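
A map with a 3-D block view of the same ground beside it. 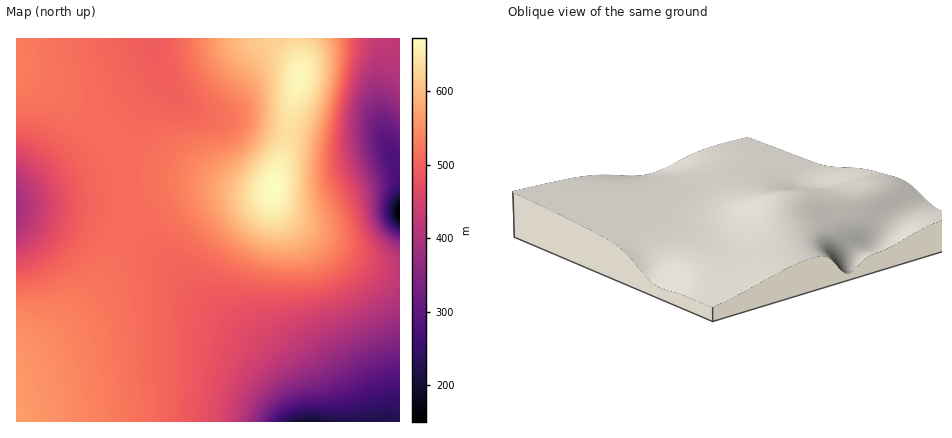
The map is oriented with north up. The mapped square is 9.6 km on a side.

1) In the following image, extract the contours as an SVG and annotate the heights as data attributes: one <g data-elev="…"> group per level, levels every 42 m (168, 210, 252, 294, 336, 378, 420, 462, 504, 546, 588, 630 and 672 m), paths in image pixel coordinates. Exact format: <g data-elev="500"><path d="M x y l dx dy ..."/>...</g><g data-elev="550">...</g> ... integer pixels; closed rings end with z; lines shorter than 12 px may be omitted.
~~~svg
<g data-elev="168"><path d="M400 219l-3-7 3-8"/></g><g data-elev="210"><path d="M294 422l14-4 21 4"/><path d="M400 225l-6-5-2-8 2-10 6-6"/></g><g data-elev="252"><path d="M280 422l8-8 12-4 46-1 38-10 16-2"/><path d="M400 230l-10-8-3-12 4-14 9-9"/></g><g data-elev="294"><path d="M270 422l9-12 13-7 46-9 40-18 22-6"/><path d="M400 234l-11-8-5-10-1-12 5-24-7-32 2-8 5-3 6 3 6 7"/></g><g data-elev="336"><path d="M261 422l9-16 14-10 42-16 44-23 30-11"/><path d="M400 239l-12-8-8-13-1-10 0-24-8-30-3-18 3-16 3-5 4-3 6 0 4 2 12 10"/></g><g data-elev="378"><path d="M251 422l4-12 6-8 17-16 34-19 42-26 46-20"/><path d="M400 246l-15-10-9-14-2-10-2-24-11-36-3-22 4-24 4-9 6-6 6-2 6 1 8 4 8 8"/></g><g data-elev="420"><path d="M238 422l4-16 8-14 10-12 14-14 40-30 68-36 10-8 8-8"/><path d="M400 261l-20-22-9-15-7-34-12-36-3-22 2-18 3-16 6-15 8-16 6-9 8-4 8-1 10 2"/><path d="M16 174l8 6 6 8 3 8 2 10-2 10-3 10-6 6-8 7"/></g><g data-elev="462"><path d="M216 422l5-24 9-26 13-24 12-16 9-8 11-6 49-15 22-9 18-12 10-14 1-8-1-8-10-26-9-30-11-28-3-18 2-38 15-56 2-18"/><path d="M16 152l16 8 13 12 8 16 3 18-2 18-9 16-13 12-16 7"/></g><g data-elev="504"><path d="M165 422l0-122 2-20 7-11 8-3 10 0 62 17 22 3 20 0 18-3 16-6 13-9 8-10 3-12-1-16-7-21-13-31-3-20 4-32 13-64 2-24"/><path d="M16 124l16 3 14 6 13 7 11 10 9 12 7 12 4 14 2 14-1 14-5 14-7 14-9 12-12 10-12 7-14 6-16 3"/><path d="M175 38l3 24 13 40-1 6-6 4-26-5-10-5-8-6-14-22-15-36"/></g><g data-elev="546"><path d="M74 422l-14-54-9-22-6-8-7-8-22-10"/><path d="M203 38l3 14 6 15 10 13 22 19 4 9 1 10-3 12-7 10-7 6-24 11-11 11-3 8-2 8 4 19 6 11 9 14 12 12 12 10 13 6 12 5 16 4 14 1 16-2 13-6 9-8 5-11 0-17-11-34-2-22 4-30 14-64 2-18-2-16"/></g><g data-elev="588"><path d="M229 38l2 10 4 8 19 17 5 7 4 14 1 18-2 16-5 14-25 30-6 10-3 10 1 12 8 16 14 15 16 9 20 3 12-1 8-4 7-6 3-8 1-10-4-31 1-21 4-30 12-39 4-23 1-20-4-16"/></g><g data-elev="630"><path d="M269 228l9 0 8-4 6-6 4-10 3-74 3-10 14-30 5-24-1-12-3-8-6-6-7-4-8 0-8 3-6 4-3 7-3 18 2 48-1 12-6 12-21 30-6 16 0 12 5 12 9 9z"/></g><g data-elev="672"><path d="M271 194l3-1 2-3 0-4-2-2-4 4z"/></g>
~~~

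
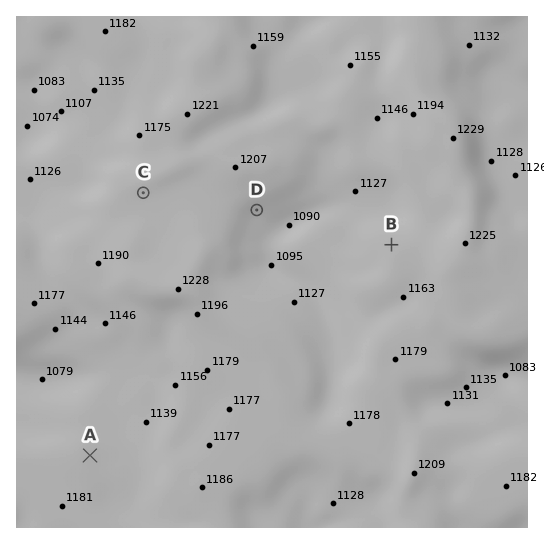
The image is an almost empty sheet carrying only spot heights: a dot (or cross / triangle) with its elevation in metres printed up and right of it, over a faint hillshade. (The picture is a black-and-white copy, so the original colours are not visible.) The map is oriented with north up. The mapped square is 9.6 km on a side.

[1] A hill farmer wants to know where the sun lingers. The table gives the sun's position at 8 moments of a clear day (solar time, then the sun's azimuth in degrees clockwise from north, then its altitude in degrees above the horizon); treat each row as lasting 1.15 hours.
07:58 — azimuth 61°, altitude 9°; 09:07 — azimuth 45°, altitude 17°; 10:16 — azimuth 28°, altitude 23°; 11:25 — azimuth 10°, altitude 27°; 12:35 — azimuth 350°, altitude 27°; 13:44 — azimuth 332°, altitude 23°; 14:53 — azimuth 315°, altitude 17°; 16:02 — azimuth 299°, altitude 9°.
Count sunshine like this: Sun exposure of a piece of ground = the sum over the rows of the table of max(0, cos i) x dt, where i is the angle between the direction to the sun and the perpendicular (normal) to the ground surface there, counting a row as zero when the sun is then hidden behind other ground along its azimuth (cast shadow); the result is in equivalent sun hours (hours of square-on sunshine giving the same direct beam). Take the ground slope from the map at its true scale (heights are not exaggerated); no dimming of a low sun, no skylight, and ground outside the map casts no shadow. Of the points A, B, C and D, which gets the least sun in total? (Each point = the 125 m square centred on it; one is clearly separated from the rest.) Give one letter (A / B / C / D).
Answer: D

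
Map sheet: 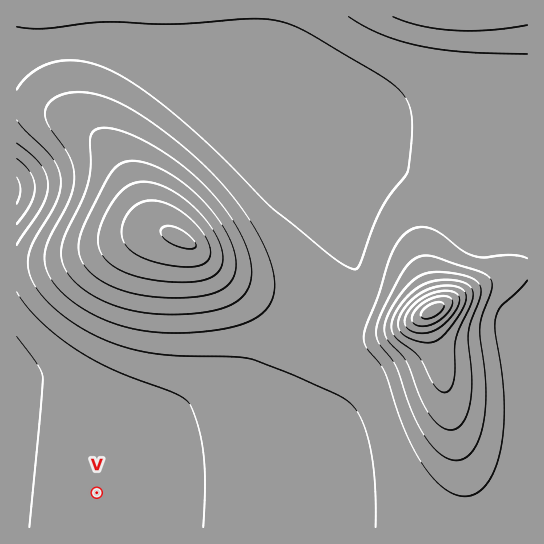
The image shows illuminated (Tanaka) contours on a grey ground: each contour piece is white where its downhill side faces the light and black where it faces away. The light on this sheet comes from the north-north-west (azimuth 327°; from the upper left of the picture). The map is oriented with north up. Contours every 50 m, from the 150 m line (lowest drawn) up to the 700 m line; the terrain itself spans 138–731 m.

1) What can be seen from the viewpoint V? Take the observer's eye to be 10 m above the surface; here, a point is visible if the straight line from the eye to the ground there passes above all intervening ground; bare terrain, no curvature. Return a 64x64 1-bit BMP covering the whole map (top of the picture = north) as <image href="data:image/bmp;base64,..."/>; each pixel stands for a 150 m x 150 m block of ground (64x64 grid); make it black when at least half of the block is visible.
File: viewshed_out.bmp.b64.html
<image width="64" height="64" href="data:image/bmp;base64,Qk0+AgAAAAAAAD4AAAAoAAAAQAAAAEAAAAABAAEAAAAAAAACAAATCwAAEwsAAAIAAAAAAAAA////AAAAAAD/////////AP////////8A/////////gD////////+AP////////4A/////////gD////////+AP////////4A/////////gD///////v+AP//////4/wA//////+D/AD//////wf8AP//////B/wA//////4H/AD//////gf8AP/////+B/gA//////4H+AD//////8/4AP////////gA////////+AD/////4//wAP/////A//AA/////4B/8AD/////AD/wAP////4AH/AA/////AAP8AD////4AA/wAP////AAB+AA////4AAHwAD////AAAPAAB///4AAA8AAB///gAABgAAA//8AAAGAAAAf/gAAAIAAAAHwAAAAAAAAAAAAAAAAAAAAAAAAAAAAAAAAAAAAAAAAAAAAAAAAAAAAAAAAAAAAAAAAAAAAAAAAAAAAAAAAAAAAAAAAAAAAAAAAAAAAAAAAAAAAAAAAAAAAAAAAAAAAAAAAAAAAAAAAAAAAAAAAAAAAAAAAAAAAAAAAAAAAAAAAAAAAAAAAAAAAAAAAAAAAAAAAAAAAAAAAAAAAAAAAAAAAAAAAAAAAAAAAAAAAAAAAAAAAAAAAAAAAAAAAAAAAAAAAAAAAAAAAAAAAAAAAAAAAAAAAAAAAAAAAAAAAAAAAAAAAAAAAAA=="/>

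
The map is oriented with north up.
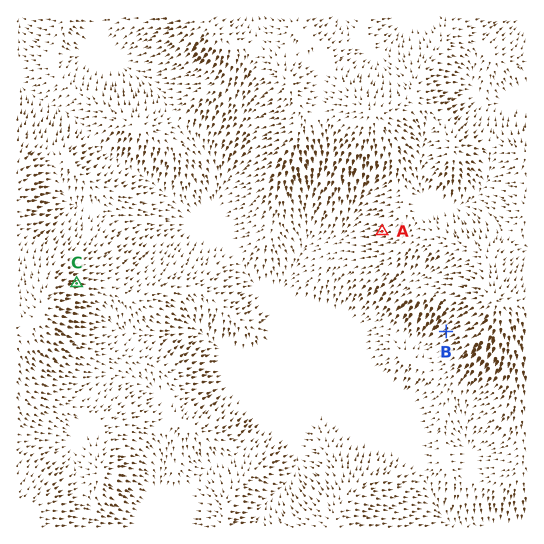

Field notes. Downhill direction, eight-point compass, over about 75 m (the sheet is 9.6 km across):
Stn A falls W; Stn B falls SW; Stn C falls E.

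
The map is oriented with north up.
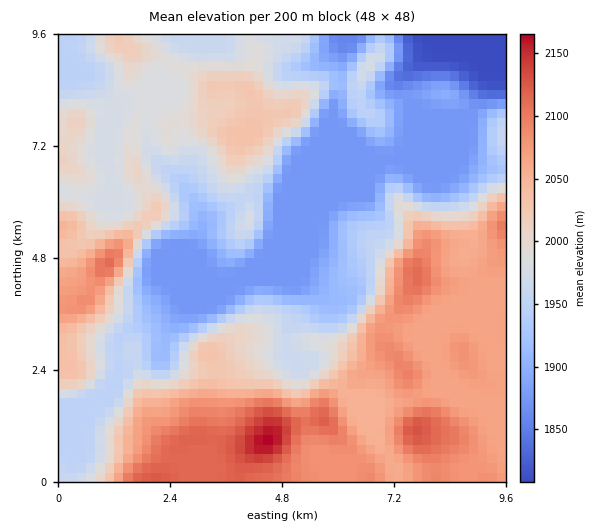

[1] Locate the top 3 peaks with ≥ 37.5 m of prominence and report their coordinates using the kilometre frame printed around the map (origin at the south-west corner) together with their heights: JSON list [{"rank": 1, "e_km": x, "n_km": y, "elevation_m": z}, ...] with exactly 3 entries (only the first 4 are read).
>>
[{"rank": 1, "e_km": 4.49, "n_km": 0.86, "elevation_m": 2167}, {"rank": 2, "e_km": 7.66, "n_km": 1.14, "elevation_m": 2132}, {"rank": 3, "e_km": 1.06, "n_km": 4.66, "elevation_m": 2114}]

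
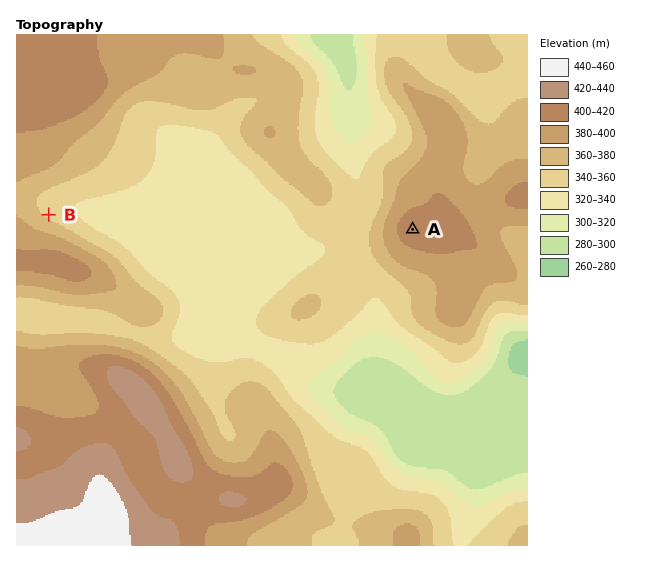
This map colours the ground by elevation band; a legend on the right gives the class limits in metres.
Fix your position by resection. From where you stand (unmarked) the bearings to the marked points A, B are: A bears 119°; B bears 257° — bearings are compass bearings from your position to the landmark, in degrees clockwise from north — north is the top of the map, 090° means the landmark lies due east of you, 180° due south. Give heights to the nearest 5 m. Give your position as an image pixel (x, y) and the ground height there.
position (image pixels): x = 287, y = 160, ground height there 370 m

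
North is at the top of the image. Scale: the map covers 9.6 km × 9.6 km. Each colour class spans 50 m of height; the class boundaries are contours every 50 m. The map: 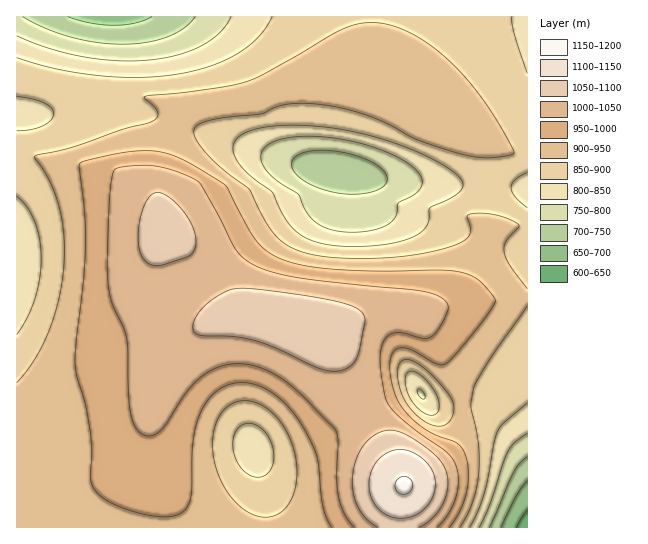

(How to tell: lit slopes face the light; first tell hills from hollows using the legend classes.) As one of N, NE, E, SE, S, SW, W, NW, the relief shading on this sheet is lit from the N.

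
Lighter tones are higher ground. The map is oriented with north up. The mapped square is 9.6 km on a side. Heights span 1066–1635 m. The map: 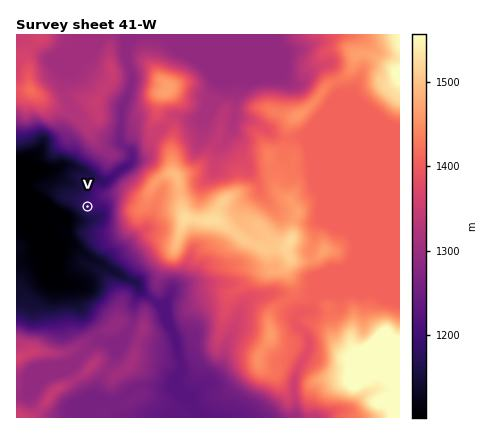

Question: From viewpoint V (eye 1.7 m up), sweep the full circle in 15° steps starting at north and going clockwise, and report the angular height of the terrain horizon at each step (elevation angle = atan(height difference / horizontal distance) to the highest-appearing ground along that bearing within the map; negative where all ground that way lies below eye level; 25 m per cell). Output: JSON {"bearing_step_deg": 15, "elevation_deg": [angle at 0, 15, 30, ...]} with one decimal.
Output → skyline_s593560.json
{"bearing_step_deg": 15, "elevation_deg": [4.2, 4.1, 4.4, 4.0, 6.7, 9.8, 11.6, 10.6, 7.6, 4.2, 1.6, 2.0, 1.9, 2.2, 1.1, -1.3, -1.9, -2.8, -3.6, -3.5, -2.9, 0.1, 3.7, 3.2]}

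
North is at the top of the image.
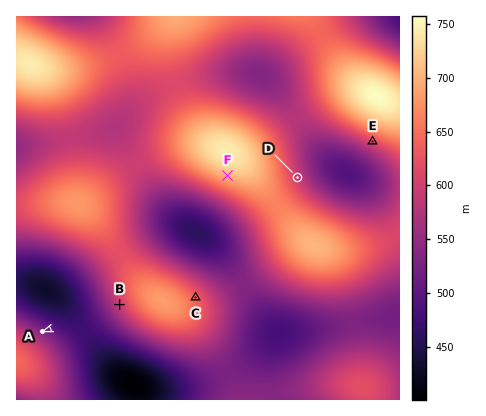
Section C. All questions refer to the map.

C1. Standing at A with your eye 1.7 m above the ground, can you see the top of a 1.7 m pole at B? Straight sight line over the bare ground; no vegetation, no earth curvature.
yes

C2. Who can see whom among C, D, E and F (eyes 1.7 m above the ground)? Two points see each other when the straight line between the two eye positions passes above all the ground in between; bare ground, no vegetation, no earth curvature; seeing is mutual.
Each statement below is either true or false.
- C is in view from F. true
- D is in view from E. true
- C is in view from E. false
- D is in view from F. false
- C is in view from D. false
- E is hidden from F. true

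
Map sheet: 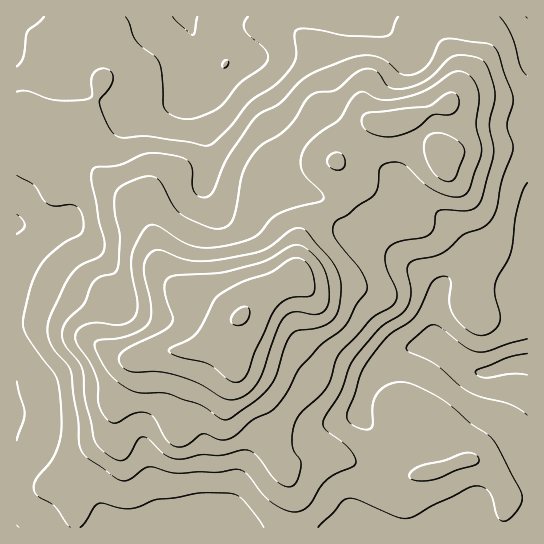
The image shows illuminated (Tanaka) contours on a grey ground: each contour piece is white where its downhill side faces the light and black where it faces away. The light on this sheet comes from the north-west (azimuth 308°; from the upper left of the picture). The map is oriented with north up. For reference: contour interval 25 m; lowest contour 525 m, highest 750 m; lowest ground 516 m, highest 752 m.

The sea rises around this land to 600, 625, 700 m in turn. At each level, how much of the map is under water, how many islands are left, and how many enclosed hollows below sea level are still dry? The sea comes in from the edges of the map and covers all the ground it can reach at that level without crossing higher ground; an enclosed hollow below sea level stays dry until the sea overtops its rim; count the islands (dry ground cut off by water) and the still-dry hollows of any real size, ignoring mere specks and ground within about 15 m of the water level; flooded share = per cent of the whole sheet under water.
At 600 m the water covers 51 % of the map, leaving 1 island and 0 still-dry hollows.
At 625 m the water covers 63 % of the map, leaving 1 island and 0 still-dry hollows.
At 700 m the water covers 94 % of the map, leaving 1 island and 0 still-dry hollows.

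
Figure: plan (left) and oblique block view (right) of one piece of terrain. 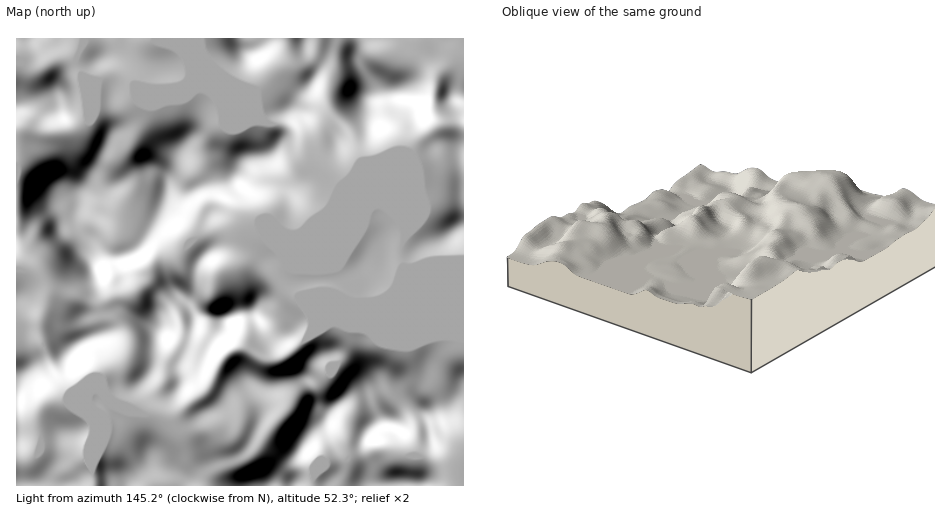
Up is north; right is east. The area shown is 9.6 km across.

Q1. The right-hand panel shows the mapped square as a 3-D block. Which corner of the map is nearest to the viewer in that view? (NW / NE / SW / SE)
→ NE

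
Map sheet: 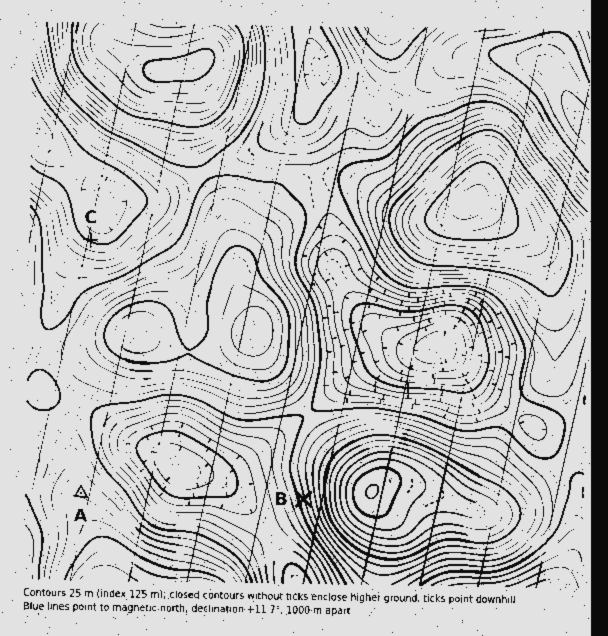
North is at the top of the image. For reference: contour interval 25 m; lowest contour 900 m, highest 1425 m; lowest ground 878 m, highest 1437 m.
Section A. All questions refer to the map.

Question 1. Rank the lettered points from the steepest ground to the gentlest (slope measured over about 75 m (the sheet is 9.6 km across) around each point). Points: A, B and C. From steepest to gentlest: B C A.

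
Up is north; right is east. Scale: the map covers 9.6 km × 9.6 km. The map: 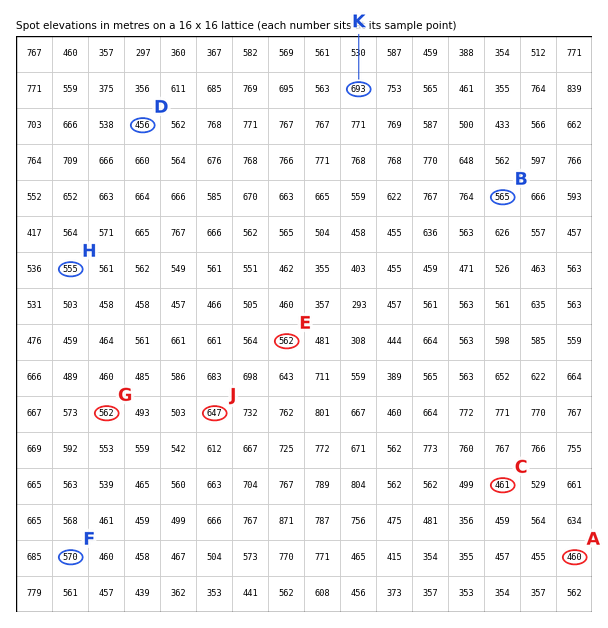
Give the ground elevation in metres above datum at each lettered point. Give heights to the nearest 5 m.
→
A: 460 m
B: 565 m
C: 460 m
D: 455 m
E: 560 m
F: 570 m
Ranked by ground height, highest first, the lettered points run K J G H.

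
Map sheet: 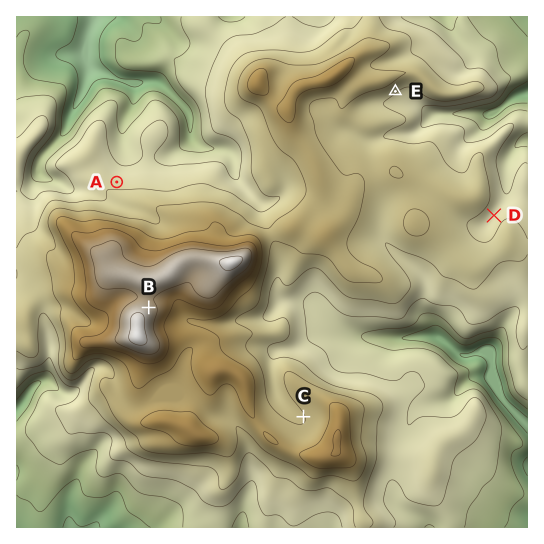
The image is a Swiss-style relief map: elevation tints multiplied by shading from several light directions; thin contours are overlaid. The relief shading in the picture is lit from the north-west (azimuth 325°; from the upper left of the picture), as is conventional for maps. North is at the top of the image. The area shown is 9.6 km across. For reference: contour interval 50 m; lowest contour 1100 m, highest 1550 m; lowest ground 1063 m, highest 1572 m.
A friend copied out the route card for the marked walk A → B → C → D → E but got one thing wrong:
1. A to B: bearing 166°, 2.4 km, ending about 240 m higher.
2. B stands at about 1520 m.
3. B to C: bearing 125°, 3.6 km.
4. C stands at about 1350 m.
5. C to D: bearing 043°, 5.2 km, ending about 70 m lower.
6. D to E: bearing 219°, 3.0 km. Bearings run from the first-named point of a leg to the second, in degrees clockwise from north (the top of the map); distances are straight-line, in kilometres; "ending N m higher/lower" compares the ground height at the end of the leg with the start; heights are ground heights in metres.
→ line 6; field bearing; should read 321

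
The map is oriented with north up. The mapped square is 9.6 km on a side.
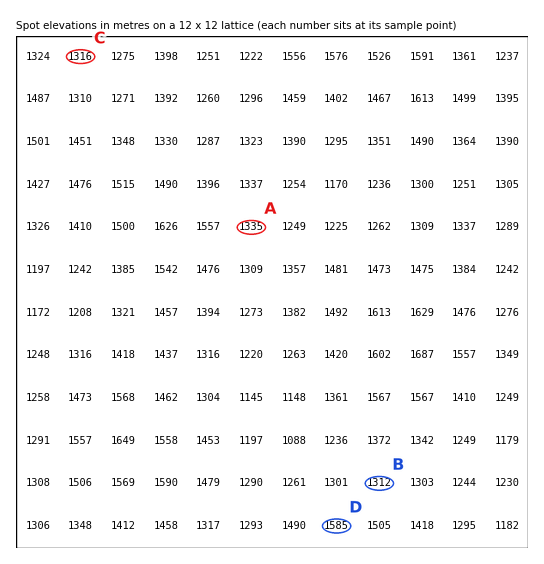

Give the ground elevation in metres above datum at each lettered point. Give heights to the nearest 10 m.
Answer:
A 1330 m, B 1310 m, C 1320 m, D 1590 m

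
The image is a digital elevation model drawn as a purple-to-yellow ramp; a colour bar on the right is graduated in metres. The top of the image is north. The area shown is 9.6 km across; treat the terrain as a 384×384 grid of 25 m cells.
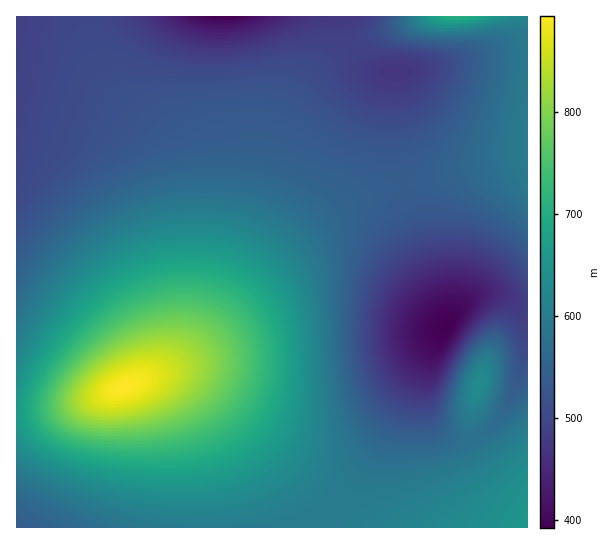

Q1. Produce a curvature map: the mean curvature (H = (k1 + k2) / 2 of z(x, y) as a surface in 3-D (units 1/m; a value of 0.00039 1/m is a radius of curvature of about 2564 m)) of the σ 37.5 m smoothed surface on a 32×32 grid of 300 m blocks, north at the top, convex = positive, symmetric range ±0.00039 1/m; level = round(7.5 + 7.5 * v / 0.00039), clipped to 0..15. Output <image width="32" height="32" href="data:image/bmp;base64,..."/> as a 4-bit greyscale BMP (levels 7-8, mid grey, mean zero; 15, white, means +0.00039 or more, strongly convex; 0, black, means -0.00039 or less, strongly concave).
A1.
<image width="32" height="32" href="data:image/bmp;base64,Qk12AgAAAAAAAHYAAAAoAAAAIAAAACAAAAABAAQAAAAAAAACAAATCwAAEwsAABAAAAAAAAAAAAAAABEREQAiIiIAMzMzAERERABVVVUAZmZmAHd3dwCIiIgAmZmZAKqqqgC7u7sAzMzMAN3d3QDu7u4A////AHd3d3d3d3d3d3d4iIiIiIh3d3d3d3d3d3d3d4iIiIiId3d3d3d3d3d3d3eIiIiIiHd3d3d3eIiIh3d3eIiIiIiHd3d3d3iIiIiHd3eId3iIiIiHd3eIiIiIiHd3h2dliJmqqYiIiIiIiIh3d3ZapEiavNy6mIiIiIiId3d1TOgXiKve3LmYiIiIiHd3ZCz9M3eJq8y6qZiIiIh3dmUK/3B3d4iaqqmZiIiId2ZlBv+Qd3d3iJmZmYiIiHdmZhK/snd3d3iIiZiIiIh3dmZAfKN3d3eIiIiIiIiId3ZmYiiEd3eIiIiIiIiIiHd3ZmY0VXd4iIiIiIiIiIiHd3dmZmZ3eIiIiIiIiIiIh3d3d3d3d3eIiIiIiIiIiIh4h3d3d3d3d4iIiIiIiIiIiIiId3d3d3d3d3d3d3d3eIiIiIiId3d3d3d3d3d3d3iIiIiIiHd3d3d3d3d3d3eIiIiIiIh3d3d3d3d3d3d4iIiIiIiId3d3d3d3d3d4iIiIiIiIiHd3d3d3d3d4iIiId3eIiIh3iIiIiIiIiIiIh3d3d4iIiIiIiIiIiIiIiHd3d3eIiIiIiIiIiIiIiId3ZmZ3eIiIiIiIiIiIiIiIdlVFZneIiIiIiIiIiIiIiIdlMjNWd4iIiIiIiIiIiIiImYYyE0aIiIiIiHd3iIiId4vv6mMj"/>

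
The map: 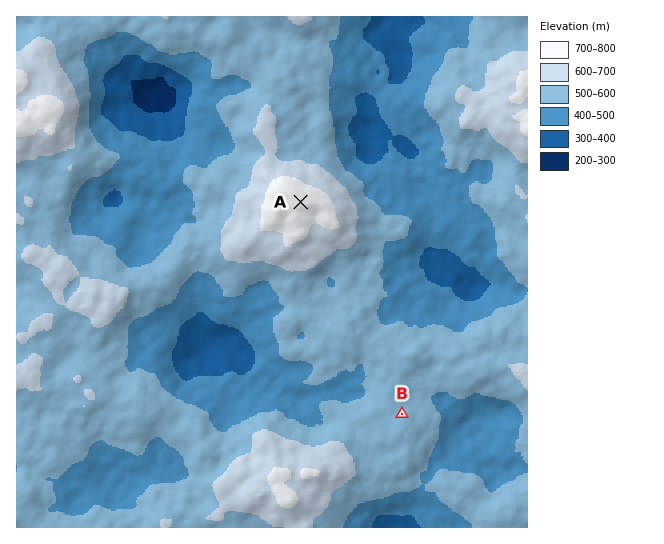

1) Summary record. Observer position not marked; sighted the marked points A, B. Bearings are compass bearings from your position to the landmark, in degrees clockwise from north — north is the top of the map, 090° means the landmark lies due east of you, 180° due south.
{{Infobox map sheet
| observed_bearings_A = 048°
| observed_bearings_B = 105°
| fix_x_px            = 142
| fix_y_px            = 344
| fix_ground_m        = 470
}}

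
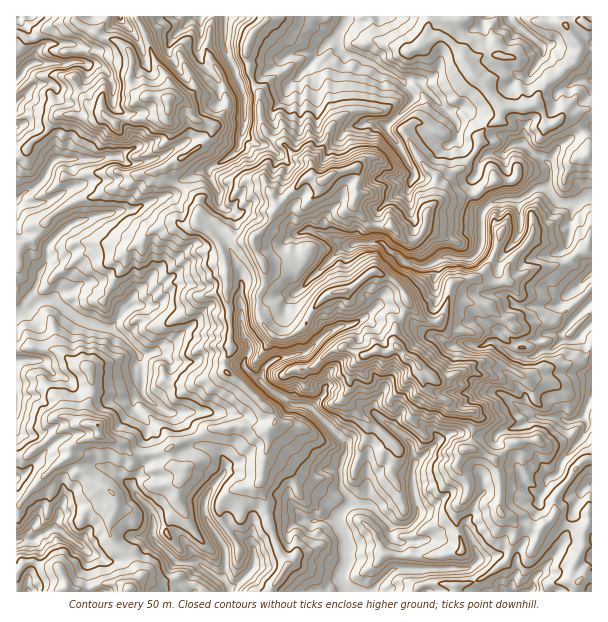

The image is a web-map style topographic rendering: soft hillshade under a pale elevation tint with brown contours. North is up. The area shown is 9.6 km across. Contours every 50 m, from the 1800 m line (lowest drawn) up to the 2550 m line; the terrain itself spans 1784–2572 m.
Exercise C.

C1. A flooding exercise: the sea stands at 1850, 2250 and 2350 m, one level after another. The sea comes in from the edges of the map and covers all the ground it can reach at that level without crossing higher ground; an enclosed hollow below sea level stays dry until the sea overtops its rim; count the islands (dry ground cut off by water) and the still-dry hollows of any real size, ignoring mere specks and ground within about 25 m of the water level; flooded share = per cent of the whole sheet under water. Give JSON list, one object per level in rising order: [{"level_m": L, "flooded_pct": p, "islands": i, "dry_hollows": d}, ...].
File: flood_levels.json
[{"level_m": 1850, "flooded_pct": 10, "islands": 0, "dry_hollows": 0}, {"level_m": 2250, "flooded_pct": 86, "islands": 2, "dry_hollows": 0}, {"level_m": 2350, "flooded_pct": 92, "islands": 2, "dry_hollows": 0}]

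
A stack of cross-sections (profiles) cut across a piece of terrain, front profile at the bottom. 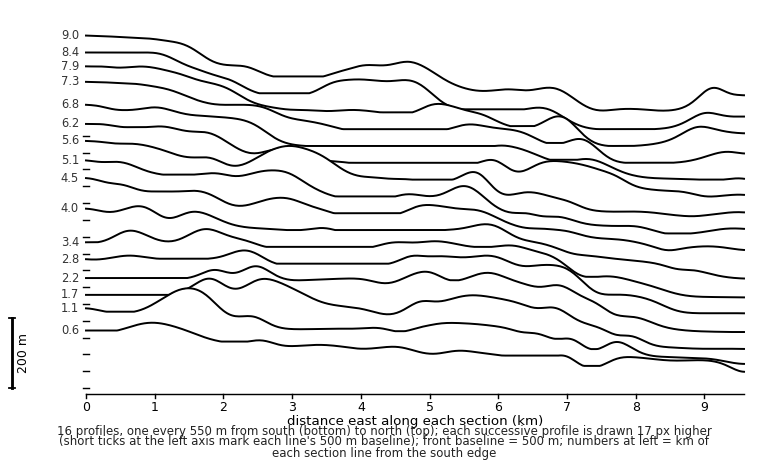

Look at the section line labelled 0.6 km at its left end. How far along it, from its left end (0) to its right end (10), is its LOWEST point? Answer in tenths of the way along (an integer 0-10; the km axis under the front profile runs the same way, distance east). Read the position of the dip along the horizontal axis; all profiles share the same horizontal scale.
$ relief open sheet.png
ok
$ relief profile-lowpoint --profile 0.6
10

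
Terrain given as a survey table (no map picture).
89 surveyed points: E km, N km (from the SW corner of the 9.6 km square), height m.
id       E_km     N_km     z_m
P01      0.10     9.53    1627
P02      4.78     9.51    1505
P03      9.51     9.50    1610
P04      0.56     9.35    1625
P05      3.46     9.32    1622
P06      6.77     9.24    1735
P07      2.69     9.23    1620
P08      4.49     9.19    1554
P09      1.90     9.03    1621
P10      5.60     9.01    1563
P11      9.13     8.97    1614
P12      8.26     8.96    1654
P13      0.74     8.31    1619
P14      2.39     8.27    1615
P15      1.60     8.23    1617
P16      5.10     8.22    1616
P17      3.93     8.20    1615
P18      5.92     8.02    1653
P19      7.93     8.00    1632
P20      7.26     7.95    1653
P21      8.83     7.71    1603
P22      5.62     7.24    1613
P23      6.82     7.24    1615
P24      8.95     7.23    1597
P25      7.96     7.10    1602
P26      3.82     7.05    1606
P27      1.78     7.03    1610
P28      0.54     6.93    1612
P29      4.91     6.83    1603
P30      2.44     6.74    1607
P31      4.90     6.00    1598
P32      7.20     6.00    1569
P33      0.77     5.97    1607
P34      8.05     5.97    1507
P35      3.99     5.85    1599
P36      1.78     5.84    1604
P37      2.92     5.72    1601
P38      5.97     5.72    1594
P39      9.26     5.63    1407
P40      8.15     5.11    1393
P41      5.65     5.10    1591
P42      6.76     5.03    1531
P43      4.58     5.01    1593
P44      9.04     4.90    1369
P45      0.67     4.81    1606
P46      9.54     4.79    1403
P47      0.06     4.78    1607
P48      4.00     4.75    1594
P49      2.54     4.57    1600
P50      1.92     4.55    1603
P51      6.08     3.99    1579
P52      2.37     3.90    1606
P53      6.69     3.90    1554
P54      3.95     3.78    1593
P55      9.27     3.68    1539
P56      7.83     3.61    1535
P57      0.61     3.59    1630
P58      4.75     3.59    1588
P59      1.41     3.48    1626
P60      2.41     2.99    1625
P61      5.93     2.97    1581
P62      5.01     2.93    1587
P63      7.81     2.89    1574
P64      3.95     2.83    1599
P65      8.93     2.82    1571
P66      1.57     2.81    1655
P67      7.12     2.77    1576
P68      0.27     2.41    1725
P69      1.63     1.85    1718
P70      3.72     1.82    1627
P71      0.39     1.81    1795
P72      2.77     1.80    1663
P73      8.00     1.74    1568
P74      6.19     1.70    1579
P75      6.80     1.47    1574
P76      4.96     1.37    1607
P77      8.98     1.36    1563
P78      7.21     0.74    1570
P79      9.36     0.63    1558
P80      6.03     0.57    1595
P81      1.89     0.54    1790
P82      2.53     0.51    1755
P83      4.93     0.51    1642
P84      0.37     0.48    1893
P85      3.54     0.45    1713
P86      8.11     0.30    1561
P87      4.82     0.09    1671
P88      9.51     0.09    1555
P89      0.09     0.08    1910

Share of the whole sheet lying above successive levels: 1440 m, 97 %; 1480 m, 95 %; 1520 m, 93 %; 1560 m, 89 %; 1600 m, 57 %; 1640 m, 17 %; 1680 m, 11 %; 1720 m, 7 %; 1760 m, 4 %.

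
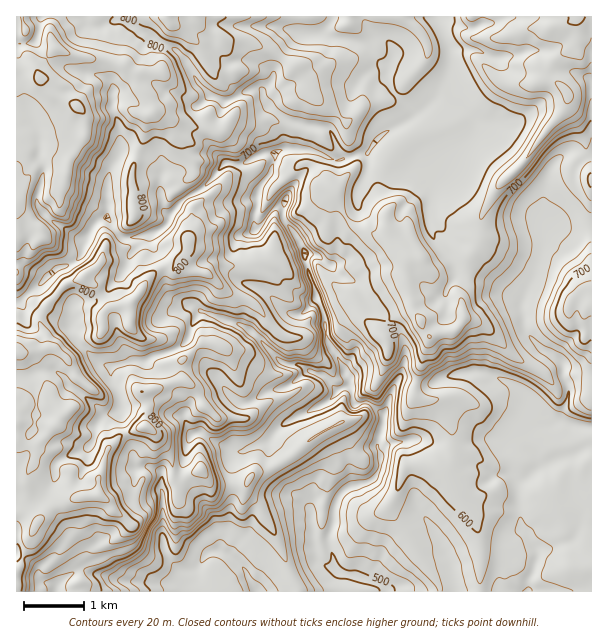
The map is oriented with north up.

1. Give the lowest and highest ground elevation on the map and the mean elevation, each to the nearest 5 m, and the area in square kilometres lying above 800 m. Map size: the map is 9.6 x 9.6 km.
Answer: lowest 495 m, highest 905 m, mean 700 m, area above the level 14.8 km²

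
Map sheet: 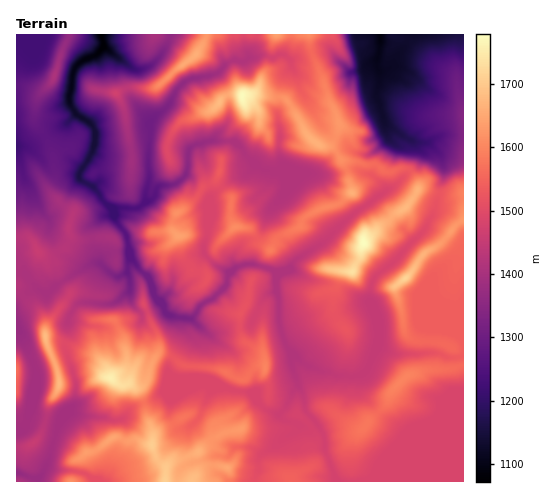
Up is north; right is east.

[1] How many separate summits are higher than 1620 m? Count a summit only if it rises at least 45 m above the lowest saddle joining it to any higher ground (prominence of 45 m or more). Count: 9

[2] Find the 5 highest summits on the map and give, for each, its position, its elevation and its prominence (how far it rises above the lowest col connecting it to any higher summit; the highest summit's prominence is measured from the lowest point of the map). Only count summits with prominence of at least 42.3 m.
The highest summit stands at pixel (363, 242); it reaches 1778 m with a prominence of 706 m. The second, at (242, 95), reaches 1775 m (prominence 244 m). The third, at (111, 379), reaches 1757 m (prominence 279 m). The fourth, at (405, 278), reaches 1718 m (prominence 194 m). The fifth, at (46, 337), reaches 1682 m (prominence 183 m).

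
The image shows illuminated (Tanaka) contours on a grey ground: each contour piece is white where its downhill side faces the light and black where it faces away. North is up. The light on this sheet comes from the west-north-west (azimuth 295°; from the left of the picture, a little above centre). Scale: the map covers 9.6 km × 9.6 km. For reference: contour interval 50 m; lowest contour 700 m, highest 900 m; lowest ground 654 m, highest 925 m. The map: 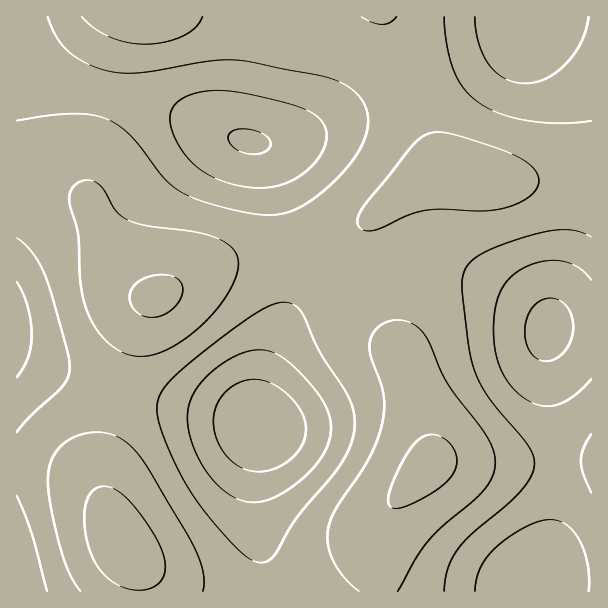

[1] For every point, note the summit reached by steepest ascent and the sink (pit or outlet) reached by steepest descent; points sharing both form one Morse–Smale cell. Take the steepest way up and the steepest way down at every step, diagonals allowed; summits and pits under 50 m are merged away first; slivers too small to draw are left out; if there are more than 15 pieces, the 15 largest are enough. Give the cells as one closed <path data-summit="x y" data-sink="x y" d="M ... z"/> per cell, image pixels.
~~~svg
<path data-summit="428 467" data-sink="549 329" d="M456 172l-18 2-28 13-32 24-8 10-3 9 3 27 14 51 10 31 18 39 14 44 6 31-2 11 7-2 120 0-1-28-9-62 0-36 2-8 43-1 0-142-35-4-65-1z"/><path data-summit="428 467" data-sink="260 426" d="M372 217l-12 9-18 9-24 7-29 6 3 16 0 32-24 64-10 51 2 20-4 30-2 45 5 36 6 22 2 28 111 0-2-52 3-15 12-19 39-42 0-23-10-40-14-38-12-24-24-82-3-27z"/><path data-summit="156 297" data-sink="249 141" d="M17 60l-1 125 52 8 19 7 25 54 21 28 13 12 12 2 31-19 42-18 58-11-15-74-4-15-10-14-23-6-46-21-44-15-94-24-26-12z"/><path data-summit="428 467" data-sink="249 141" d="M384 16l-117 0-2 4-3 28-15 66-1 24 3 4 11 3 10 14 13 56 5 30 2 2 28-5 32-10 67-50 21-8 14-3-12-9-7-15-21-64z"/><path data-summit="428 467" data-sink="528 17" d="M591 16l-206 1 27 66 21 64 7 15 7 7 12 5 33 6 100 3z"/><path data-summit="125 549" data-sink="260 426" d="M122 392l-3 0-3 4-8 36-6 35 0 18 4 22 8 21 22 39 3 24 127 1 0-17-7-33-5-36 2-45 4-30-1-5-10-5-22-6-66-12z"/><path data-summit="428 467" data-sink="530 587" d="M557 462l-120 0-8 2-38 42-12 19-3 15 3 51 149 1 18-34 7-27 5-34z"/><path data-summit="140 17" data-sink="249 141" d="M266 16l-249 0-1 43 11 8 26 12 94 24 36 12 54 24 9 1 1-26 15-66z"/><path data-summit="156 297" data-sink="260 426" d="M288 248l-39 6-31 10-29 13-36 21-14 23-21 71 43 11 66 12 31 11 1-28 6-27 27-75 0-32z"/><path data-summit="156 297" data-sink="17 329" d="M26 186l-10 0 0 170 44 18 57 18 22-71 11-19 6-5-10-3-8-6-17-21-9-13-25-54-19-7z"/><path data-summit="125 549" data-sink="17 585" d="M30 463l-14 1 0 127 122 1 1-13-3-12-14-21-24-49-15-16-20-11z"/><path data-summit="125 549" data-sink="17 329" d="M18 356l-2 1 0 105 38 6 24 10 20 19 9 15-5-27 0-18 6-35 10-39-58-19z"/><path data-summit="125 549" data-sink="530 587" d="M591 462l-33 0 0 35-5 34-7 27-17 30 1 4 62-1z"/><path data-summit="125 549" data-sink="549 329" d="M591 328l-43 1-1 43 11 90 34-1z"/>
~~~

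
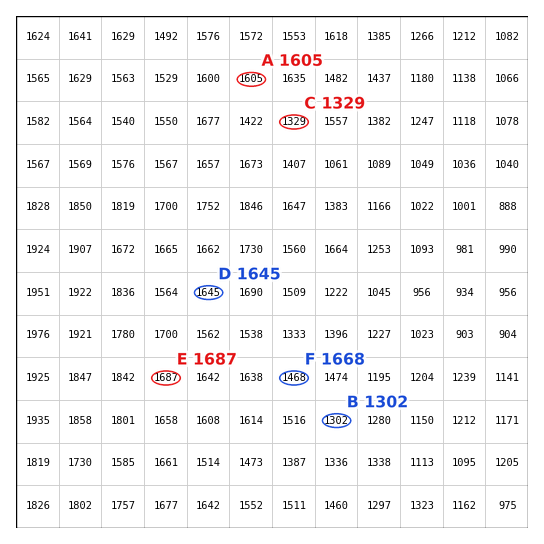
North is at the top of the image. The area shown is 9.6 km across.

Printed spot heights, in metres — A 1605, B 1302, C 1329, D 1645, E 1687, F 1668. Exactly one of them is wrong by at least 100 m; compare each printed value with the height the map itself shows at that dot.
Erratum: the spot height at F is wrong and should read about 1468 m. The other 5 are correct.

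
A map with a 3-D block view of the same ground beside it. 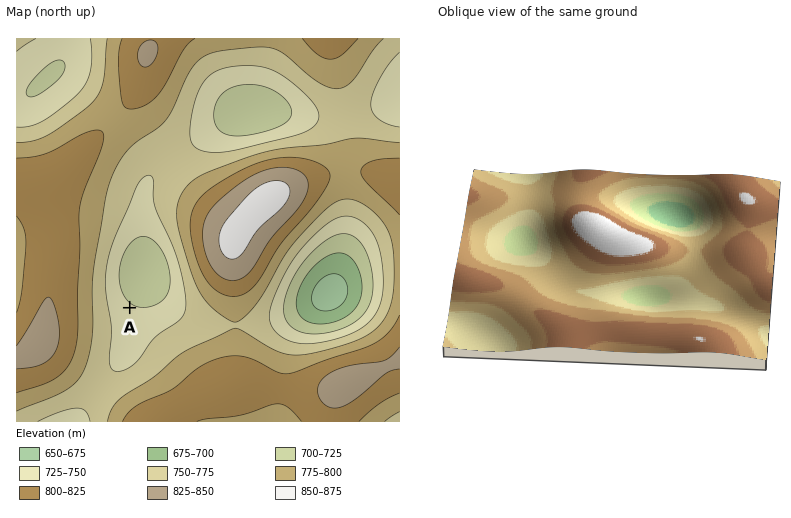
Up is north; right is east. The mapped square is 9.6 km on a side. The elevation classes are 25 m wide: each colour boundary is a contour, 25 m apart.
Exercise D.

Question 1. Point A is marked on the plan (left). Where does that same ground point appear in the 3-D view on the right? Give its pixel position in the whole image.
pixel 675 304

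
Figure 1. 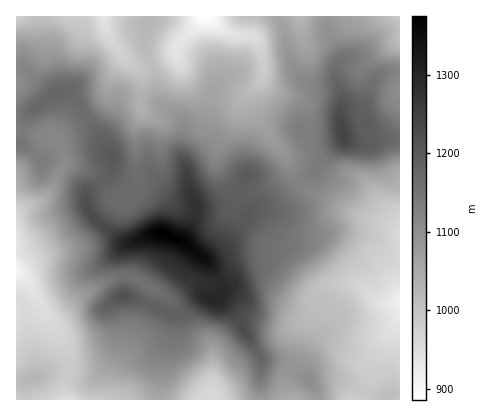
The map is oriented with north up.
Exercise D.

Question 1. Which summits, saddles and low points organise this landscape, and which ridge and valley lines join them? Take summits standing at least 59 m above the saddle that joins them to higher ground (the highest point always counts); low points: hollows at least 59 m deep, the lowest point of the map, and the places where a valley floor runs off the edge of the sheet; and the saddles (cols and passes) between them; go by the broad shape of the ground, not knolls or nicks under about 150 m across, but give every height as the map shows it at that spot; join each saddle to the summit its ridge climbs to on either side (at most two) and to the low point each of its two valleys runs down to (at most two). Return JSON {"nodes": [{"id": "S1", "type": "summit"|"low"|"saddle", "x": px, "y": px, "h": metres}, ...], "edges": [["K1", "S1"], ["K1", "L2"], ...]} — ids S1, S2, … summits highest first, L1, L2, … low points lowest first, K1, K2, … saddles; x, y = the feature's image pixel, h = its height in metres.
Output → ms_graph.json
{"nodes": [
{"id": "S1", "type": "summit", "x": 164, "y": 234, "h": 1374},
{"id": "S2", "type": "summit", "x": 342, "y": 136, "h": 1243},
{"id": "L1", "type": "low", "x": 204, "y": 16, "h": 886},
{"id": "L2", "type": "low", "x": 16, "y": 270, "h": 906},
{"id": "L3", "type": "low", "x": 400, "y": 302, "h": 919},
{"id": "L4", "type": "low", "x": 104, "y": 16, "h": 940},
{"id": "L5", "type": "low", "x": 210, "y": 398, "h": 962},
{"id": "L6", "type": "low", "x": 400, "y": 16, "h": 987},
{"id": "K1", "type": "saddle", "x": 182, "y": 314, "h": 1187},
{"id": "K2", "type": "saddle", "x": 138, "y": 280, "h": 1158},
{"id": "K3", "type": "saddle", "x": 298, "y": 182, "h": 1125},
{"id": "K4", "type": "saddle", "x": 328, "y": 16, "h": 1081},
{"id": "K5", "type": "saddle", "x": 150, "y": 64, "h": 1012}],
"edges": [["K1", "S1"], ["K1", "L1"], ["K1", "L5"], ["K2", "S1"], ["K2", "L1"], ["K2", "L2"], ["K3", "S1"], ["K3", "S2"], ["K3", "L1"], ["K3", "L3"], ["K4", "S2"], ["K4", "L1"], ["K4", "L6"], ["K5", "S1"], ["K5", "L1"], ["K5", "L4"]]}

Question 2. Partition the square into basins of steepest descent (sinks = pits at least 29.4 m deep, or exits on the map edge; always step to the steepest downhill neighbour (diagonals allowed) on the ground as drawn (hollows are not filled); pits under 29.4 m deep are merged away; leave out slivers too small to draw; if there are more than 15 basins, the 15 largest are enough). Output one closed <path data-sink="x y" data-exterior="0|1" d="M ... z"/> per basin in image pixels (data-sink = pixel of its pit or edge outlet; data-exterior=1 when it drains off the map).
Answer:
<path data-sink="206 16" data-exterior="1" d="M280 16l-131 0-4 16 0 16 11 28 4 28 16 10 7 10-2 28 15 60-8 20-6 8-20-7-4 3-6 22-18 30-8 8 2 1 48 18 8-4 16-14 18 2 5-7 0-4-8-16-12-14 5-1 12-8 34-41 16-7 18-14 24-13 11-16 21-19 8 4 14 2 10-6 24-1 0-66-8-1-12 4-6 5-12 26-4 3-14 2-2 3 1-14-7-15-26-1-15-14-7-16-3-20z"/><path data-sink="400 300" data-exterior="1" d="M386 138l-10 1-10 6-14-2-8-4-21 19-11 16-24 13-18 14-16 7-26 34-12 10-12 6 11 14 8 16-2 8-5 4 4 1 16 15 24 42 4 3 22 3 22 14 6 8 4 14 82 0 0-260z"/><path data-sink="16 270" data-exterior="1" d="M68 92l-12 0-22 16-10 14-3 22-5 0 0 256 10 0 2-20 18-8 12-2 36 4 10-8 12-18 6-16 0-8-5-16 1-8 12-7 4-5 20-34 3-14 4-6-9 0-26 9-12-7-24-24-4-16 4-6 12-8 9-10 2-18-40-58z"/><path data-sink="104 16" data-exterior="1" d="M148 16l-108 0 2 30-4 8-11 12-1 4 28 24 2-2 12 0 5 4 39 56 1 24 34 54 3 3 16 1 16 6 11-18 3-16-6-14-9-40 2-28-7-10-16-10-4-28-11-28 0-16 4-10z"/><path data-sink="210 400" data-exterior="1" d="M208 297l-8 0-18 16-10 1 2 2-2 16-11 24-2 44 103 0-1-40-5-10-20-34-16-15z"/><path data-sink="66 400" data-exterior="1" d="M126 296l-4 0-5 6 5 22-2 16-16 26-10 8-38-4-26 9-4 3 0 18 133 0 2-44 11-24 2-16-6-4z"/><path data-sink="400 16" data-exterior="1" d="M400 16l-73 0 0 18 12 22-3 24 7 20-1 14 2-3 14-2 4-3 12-26 6-5 20-5z"/><path data-sink="300 16" data-exterior="1" d="M326 16l-46 2 5 16 3 20 9 20 13 10 24 0 4 2-2-18 3-12-12-22z"/><path data-sink="290 400" data-exterior="1" d="M262 360l0 40 55 0-3-14-6-8-22-14z"/><path data-sink="16 16" data-exterior="1" d="M38 16l-22 0 0 52 10 2 15-22 1-12z"/>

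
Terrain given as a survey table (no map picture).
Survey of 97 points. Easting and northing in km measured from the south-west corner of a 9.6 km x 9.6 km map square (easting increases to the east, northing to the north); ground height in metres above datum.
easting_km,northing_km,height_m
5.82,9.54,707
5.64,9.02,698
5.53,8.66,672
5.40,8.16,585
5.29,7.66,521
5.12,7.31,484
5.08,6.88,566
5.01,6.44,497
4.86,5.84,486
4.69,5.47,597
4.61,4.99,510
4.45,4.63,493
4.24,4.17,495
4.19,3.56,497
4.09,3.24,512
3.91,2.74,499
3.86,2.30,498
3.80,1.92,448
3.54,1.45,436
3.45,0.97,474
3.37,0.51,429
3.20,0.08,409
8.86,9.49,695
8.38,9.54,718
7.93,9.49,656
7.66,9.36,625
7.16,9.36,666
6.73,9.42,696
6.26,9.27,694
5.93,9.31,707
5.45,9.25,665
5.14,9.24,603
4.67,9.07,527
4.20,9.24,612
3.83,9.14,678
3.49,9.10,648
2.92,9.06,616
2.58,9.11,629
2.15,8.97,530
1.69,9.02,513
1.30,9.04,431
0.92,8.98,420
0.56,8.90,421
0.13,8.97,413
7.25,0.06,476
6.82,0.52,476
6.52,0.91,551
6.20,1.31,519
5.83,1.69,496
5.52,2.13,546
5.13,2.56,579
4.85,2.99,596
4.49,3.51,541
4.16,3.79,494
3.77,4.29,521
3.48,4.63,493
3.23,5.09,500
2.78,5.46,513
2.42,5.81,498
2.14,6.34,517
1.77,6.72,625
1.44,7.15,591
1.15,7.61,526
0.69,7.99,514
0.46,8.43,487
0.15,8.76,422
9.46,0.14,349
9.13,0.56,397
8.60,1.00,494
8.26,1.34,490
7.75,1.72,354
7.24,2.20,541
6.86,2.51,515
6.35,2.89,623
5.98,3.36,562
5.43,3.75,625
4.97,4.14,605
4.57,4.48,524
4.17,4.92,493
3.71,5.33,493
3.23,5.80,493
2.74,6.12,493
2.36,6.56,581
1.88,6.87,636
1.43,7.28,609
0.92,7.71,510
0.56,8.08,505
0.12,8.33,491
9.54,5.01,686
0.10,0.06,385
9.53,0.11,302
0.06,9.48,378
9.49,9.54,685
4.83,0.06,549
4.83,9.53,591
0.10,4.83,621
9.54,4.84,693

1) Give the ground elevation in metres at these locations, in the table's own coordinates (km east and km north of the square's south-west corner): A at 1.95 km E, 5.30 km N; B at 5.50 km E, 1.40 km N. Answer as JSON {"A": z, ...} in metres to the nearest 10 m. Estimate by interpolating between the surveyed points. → {"A": 590, "B": 540}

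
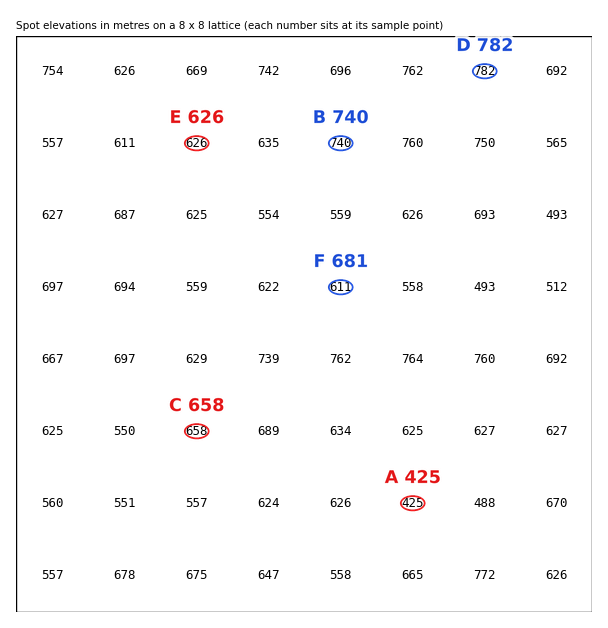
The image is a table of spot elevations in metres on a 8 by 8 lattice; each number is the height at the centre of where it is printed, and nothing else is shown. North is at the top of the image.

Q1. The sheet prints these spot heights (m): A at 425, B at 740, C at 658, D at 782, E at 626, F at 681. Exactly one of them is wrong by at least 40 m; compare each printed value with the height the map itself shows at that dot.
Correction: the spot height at F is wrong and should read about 611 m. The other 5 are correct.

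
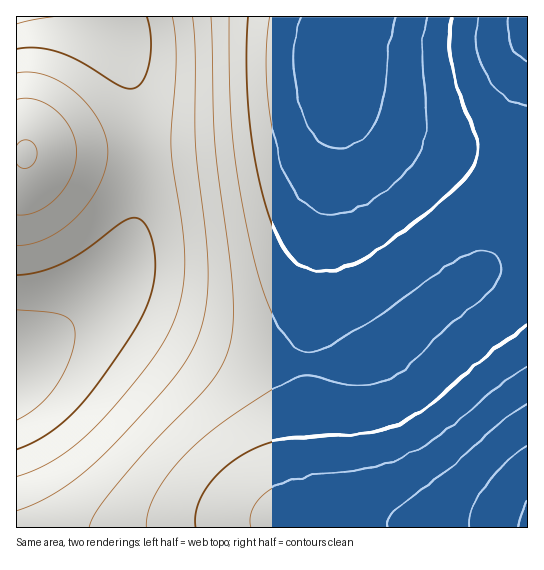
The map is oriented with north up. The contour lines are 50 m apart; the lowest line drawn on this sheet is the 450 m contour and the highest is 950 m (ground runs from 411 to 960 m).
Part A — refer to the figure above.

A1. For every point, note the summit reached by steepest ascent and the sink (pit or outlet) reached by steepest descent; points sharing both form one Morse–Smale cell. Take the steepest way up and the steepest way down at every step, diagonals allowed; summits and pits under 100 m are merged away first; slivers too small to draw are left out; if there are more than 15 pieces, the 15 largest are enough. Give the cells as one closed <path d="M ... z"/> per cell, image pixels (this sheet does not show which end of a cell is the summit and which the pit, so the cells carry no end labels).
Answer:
<path d="M527 261l-24 2-26 10-39 30-53 46-24 11-22 4-41 0-49-8-56-19-75-34-16-2-12 6-41 32-33 20 0 168 511 1z"/><path d="M346 16l-253 1 18 16 17 34 11 48 2 59-5 48-9 33-16 28-26 28 17-10 11 0 16 6 64 30 50 18 55 9 41 0 22-4 24-11 53-46 39-30 26-10 25-2 0-94-106-24-33-12-28-16-16-17-6-19 0-26 8-32z"/><path d="M93 16l-77 1 1 342 48-32 38-34 20-28 12-36 6-55-1-47-4-28-8-32-12-26-5-8z"/><path d="M527 16l-180 0-8 37 0 26 2 11 7 12 13 13 28 16 52 17 86 19z"/>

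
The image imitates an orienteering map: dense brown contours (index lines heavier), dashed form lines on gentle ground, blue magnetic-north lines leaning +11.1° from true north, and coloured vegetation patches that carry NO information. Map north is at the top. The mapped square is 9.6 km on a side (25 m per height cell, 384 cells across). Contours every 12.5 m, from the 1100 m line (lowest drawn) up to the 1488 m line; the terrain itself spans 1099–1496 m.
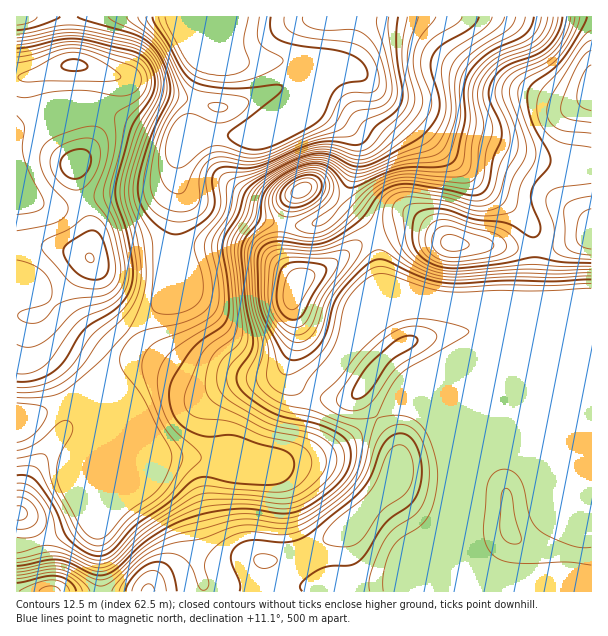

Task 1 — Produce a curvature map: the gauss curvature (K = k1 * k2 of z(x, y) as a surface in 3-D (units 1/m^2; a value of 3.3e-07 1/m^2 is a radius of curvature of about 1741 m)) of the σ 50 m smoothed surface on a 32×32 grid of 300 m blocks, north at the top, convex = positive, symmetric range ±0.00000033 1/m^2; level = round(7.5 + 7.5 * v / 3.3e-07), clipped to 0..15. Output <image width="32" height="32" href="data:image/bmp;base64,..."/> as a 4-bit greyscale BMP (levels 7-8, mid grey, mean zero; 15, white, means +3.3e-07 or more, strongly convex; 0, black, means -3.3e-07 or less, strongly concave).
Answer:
<image width="32" height="32" href="data:image/bmp;base64,Qk12AgAAAAAAAHYAAAAoAAAAIAAAACAAAAABAAQAAAAAAAACAAATCwAAEwsAABAAAAAAAAAAAAAAABEREQAiIiIAMzMzAERERABVVVUAZmZmAHd3dwCIiIgAmZmZAKqqqgC7u7sAzMzMAN3d3QDu7u4A////AFrHFJl3iHd4iHeIiIiId4eHeIeJd3eIh3h3iIiHd3d3hVipd3d3iHd3h4iHh3h3d4d4mHeId4h3eIiId4eIeIi4h4d4d3eIiHiHeHd4d4iIh4iHiId3d4iId3iHd4h4iHeIiIiHeIiIiIeIh3d3d4h3eIiIh3iIiIiHiId3d3iIh3d4d3d4h3iIdoh3eIiIiIeHeIeIh4d4eHZ3d4iIiIiHd4iHiHd4iHeYd3iIiIiIiHeId4d3eId3iIiIiIiIiIiHd3d3d3d3d3h4h4iIiIh3d4d4d3eHZ3d3eId4iIiIiHd3d3d3d3iHd3iHd3eIiIh3d3eIiHipeIh3d3h3d3iHd4h3iIh4mHiYh3d3iHd4iHiZd4iIh4mXiId3d4h3eHd4iHeHd3mYdnZnipiHZ3h3eIh3d2Z4d5d2Z4qXl3d5iIeId3d4dSSpdnd4h3d4eIh2Z4iImHaKhXeJeIh3eHh3d3eIh3dDv/UWmod4eIh3d4mHh3d4Vnv4WHd3eHh3eHeIiHeYZouWVIp2d3h4d3h3d3d3mHaIh2V4d3h3eHh4d4d2Z4iIh4iIh3d4h3iIiHiIh4lTeHd3h3iXeHiIiHiHeHesZoiHd3d4iId3iId4d5qHq3mIh3d4iHiHd3h3eHeJh3Zoh3d3eHd3h3d3iHiXVndWh4d3iIh3d3eIiImF"/>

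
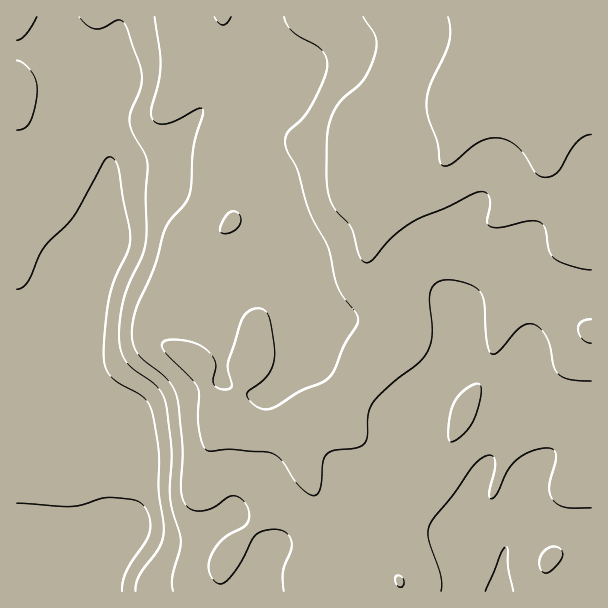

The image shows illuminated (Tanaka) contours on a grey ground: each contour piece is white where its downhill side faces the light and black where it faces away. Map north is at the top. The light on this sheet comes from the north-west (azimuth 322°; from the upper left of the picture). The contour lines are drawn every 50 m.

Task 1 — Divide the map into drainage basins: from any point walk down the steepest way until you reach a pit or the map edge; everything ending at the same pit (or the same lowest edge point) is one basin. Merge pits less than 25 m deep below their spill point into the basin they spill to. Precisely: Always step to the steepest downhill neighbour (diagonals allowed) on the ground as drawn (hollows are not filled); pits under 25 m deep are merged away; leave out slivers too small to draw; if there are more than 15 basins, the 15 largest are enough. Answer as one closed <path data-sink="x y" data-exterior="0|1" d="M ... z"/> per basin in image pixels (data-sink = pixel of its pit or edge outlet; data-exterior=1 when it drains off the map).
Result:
<path data-sink="17 591" data-exterior="1" d="M591 16l-575 1 1 575 383-1 0-10-21-26-7-15-6-21 1-13 11-26 0-13-8-15-26-27-2-6 0-8 19-33 9-12 22-16 12-15 0-20-7-19-24-24-5-8-1-13 3-15 3-9 5-7 27-20 36-34-5 11 0 11 16 40 6 6 9 0 24-11 9-7-7 11 1 12 6 10 15 15 6 2 4 2 15-4 47-32 5-5z"/><path data-sink="501 591" data-exterior="1" d="M438 169l-33 31-29 22-8 20 0 22 5 8 24 24 7 19 0 20-2 6-32 25-18 26-10 19 0 8 2 6 26 27 8 15 0 13-12 32 1 15 5 13 13 24 15 17 1 11 190 0 1-364-52 36-15 4-4-2-6-2-17-19-5-11 2-14-28 14-9 0-6-6-16-40z"/>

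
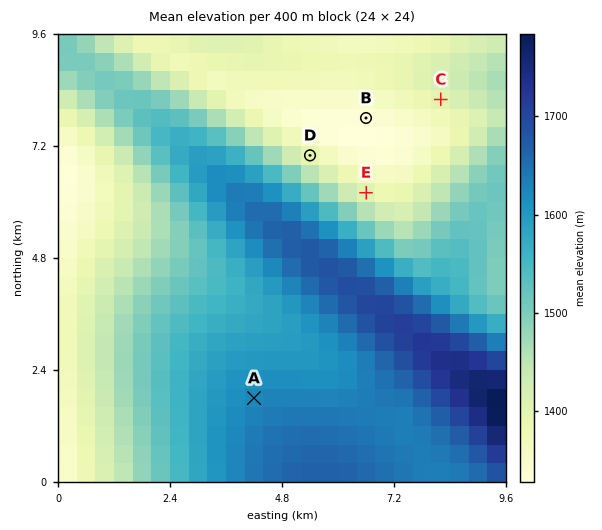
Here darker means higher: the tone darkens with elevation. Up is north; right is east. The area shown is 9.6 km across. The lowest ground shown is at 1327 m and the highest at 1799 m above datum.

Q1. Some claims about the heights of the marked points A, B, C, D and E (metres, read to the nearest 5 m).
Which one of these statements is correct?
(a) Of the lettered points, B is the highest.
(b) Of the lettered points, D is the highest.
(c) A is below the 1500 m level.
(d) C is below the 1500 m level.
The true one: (d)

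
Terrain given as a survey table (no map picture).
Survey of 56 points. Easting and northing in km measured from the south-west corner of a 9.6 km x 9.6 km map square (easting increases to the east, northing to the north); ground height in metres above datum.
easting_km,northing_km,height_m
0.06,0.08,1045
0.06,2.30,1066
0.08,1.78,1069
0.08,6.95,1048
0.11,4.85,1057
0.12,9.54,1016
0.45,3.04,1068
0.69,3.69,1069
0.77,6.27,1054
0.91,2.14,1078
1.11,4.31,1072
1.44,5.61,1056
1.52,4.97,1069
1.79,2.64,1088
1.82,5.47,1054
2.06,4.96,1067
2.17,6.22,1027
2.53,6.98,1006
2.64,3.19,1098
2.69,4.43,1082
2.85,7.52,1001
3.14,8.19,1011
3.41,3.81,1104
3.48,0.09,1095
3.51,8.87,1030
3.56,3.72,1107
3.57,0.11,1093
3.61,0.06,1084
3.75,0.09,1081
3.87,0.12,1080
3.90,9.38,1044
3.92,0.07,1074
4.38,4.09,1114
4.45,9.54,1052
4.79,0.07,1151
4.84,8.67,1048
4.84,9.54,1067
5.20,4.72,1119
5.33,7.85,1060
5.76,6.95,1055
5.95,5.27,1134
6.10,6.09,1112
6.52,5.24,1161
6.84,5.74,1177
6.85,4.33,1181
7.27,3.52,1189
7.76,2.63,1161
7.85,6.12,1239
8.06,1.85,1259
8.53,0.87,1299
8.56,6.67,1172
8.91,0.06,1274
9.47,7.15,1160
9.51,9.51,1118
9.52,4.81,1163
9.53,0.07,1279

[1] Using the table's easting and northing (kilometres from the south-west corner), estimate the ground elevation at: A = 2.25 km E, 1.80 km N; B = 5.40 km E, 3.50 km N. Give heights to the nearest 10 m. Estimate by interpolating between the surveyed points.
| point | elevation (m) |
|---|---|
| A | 1060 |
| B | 1140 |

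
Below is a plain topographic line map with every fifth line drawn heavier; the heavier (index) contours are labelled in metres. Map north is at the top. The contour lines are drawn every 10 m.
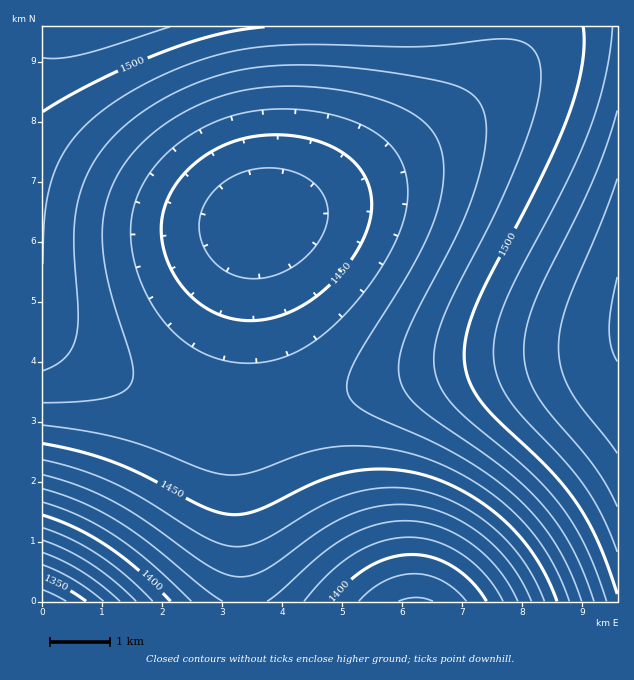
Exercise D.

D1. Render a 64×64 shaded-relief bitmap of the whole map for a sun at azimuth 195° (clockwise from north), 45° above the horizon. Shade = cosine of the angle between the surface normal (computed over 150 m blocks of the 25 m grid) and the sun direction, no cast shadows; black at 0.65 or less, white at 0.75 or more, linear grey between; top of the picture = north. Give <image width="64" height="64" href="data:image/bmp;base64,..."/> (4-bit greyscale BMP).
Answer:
<image width="64" height="64" href="data:image/bmp;base64,Qk12CAAAAAAAAHYAAAAoAAAAQAAAAEAAAAABAAQAAAAAAAAIAAATCwAAEwsAABAAAAAAAAAAAAAAABEREQAiIiIAMzMzAERERABVVVUAZmZmAHd3dwCIiIgAmZmZAKqqqgC7u7sAzMzMAN3d3QDu7u4A////AO7u7u7d3d3MzLu7qqqqqqqqqqqru7u7zMzMzMzMzLu77u7u7t3d3MzMu7uqqqqqqqqqqru7u7zMzMzMzMzMu7vu7u7u3d3czMy7u6qqqqqqqqq7u7u8zMzMzMzMzMzLu+7u7u3d3dzMy7u7uqqqqqqqu7u7vMzMzMzMzMzMzMu77u7u7d3dzMzLu7uqqqqqqqu7u7vMzMzM3d3MzMzMy7vu7u7d3d3MzMu7u6qqqqqqu7u7zMzMzd3d3d3MzMzLu+7u7d3d3MzMu7u7qqqqqqu7u7vMzMzd3d3d3dzMzMu77u7t3d3czMy7u7uqqqqqu7u7vMzMzd3d3d3d3MzMy7vu7t3d3czMy7u7uqqqqqq7u7vMzMzd3d3d3d3czMzLu+7d3d3czMy7u7uqqqqqqru7u8zMzN3d3d3d3dzMzMu77d3d3czMy7u7uqqqqqqqu7u7zMzN3d3d3d3d3MzMu7vd3d3czMzLu7uqqqqqqqq7u7vMzMzd3d3d3d3czMy7u93d3czMzLu7uqqqqqqqqru7u8zMzN3d3d3d3czMzLu73d3czMzLu7uqqqqqqqqqq7u7zMzM3d3d3d3czMzLu7rd3czMy7u7uqqqqqqqqqqru7u8zMzN3d3d3czMzMu7ut3MzMy7u7uqqqqqqqqqqqq7u7vMzMzN3d3MzMzMu7uqzMzMy7u7qqqqqpmZmaqqqqu7u7zMzMzMzMzMzMu7u6rMzMu7u7qqqqmZmZmZmqqqqru7u8zMzMzMzMzMu7u6qszMu7u6qqqpmZmZmZmZmqqqq7u7u8zMzMzMzLu7u6qqzLu7u6qqqZmZmZmZmZmZqqqqq7u7u7zMzMu7u7u6qqq7u7uqqqqZmZmZmZmZmZmZqqqqq7u7u7u7u7u7u6qqqru7qqqqmZmZmIiIiIiZmZmZqqqqq7u7u7u7u7uqqqqqu6qqqpmZmZiIiIiIiIiJmZmZqqqqqqu7u7uqqqqqqqmqqqqZmZmYiIiIiIiIiIiJmZmZqqqqqqqqqqqqqqqqmaqqqZmZmIiIiIiIiIiIiIiJmZmZmqqqqqqqqqqqqpmZqqmZmZiIiIiIh3d3iIiIiIiZmZmZmaqqqqqqqqmZmZmpmZmZiIiIiHd3d3d3iIiIiIiZmZmZmZmZmZmZmZmZmZmZmYiIiIh3d3d3d3d3iIiIiIiZmZmZmZmZmZmZmZmZmZmYiIiIh3d3d3d3d3d4iIiIiIiZmZmZmZmZmZmZmZmZmYiIiIh3d3d3d3d3d3eIiIiIiIiJmZmZmZmZmZmZmZmYiIiIh3d3d3d3d3d3d3iIiIiIiIiImZmZmZmZmZmZmYiIiIh3d3d3d3d3d3d3d4iIiIiIiIiIiIiImZmZmZmYiIiIh3d3d3d3d3d3d3d3iIiIiIiIiIiIiIiIiImZmYiIiIiHd3d3d3d3d3d3d3eIiIiIiIiIiIiIiIiIiImZiIiIiId3d3d3d3d3d3d3d4iIiIiIiIiIiIiIiIiIiJmIiIiIh3d3d3d3d3d3d3d4iIiIiIiIiIiIiIiIiIiIiYiIiIiHd3d3d3d3d3d3iIiIiIiIiIiIiIiIiIiIiIiJiIiIiIiHd3d3d3d3iIiIiIiIiIiIiIiIiIiIiIiIiImIiIiIiIiIiIiIiIiIiIiIiIiIiIiIiIiIiIiIiIiIiYiIiIiIiIiIiIiIiIiIiIiIiIiIiIiIiIiIiIiIiIiIiIiIiIiIiIiIiIiIiIiIiIiIiIiIiIiIiIiIiIiIiIiIiIiIiIiIiIiIiIiIiIiIiIiIiIiIiIiIiIiIiIiIiIiIiIiIiIiIiIiJmZmZmZmZmZmZmIiIiIiIiIiIiIiIiIiIiIiImZmZmZmZmZmZmZmZmZmZmYiIiIiIiIiIiIiIiImZmZmZmZmZmZmZmZmZmZmZmZmZmYiIiIiIiIiIiIiZmZmZmZmZmZmZmZmZmZmZmZmZmZmZmIiIiIiIiIiImZmZmZmZmZmZmaqqqqqqqqqpmZmZmZmZiIiIiIiIiIiZmZmZmZmZmqqqqqqqqqqqqqqqmZmZmZmYiIiIiIiIiJmZmZmZmaqqqqqqqqqqqqqqqqqqmZmZmZmIiIiIiIiImZmZmZqqqqqqqqqqqqqqqqqqqqqqmZmZmZiIiIiIiIiZmZmaqqqqqqqqqqqqqqqqqqqqqqqpmZmZmYiIiIiIiJmZmaqqqqqqqqqru7u7u7u6qqqqqqqZmZmZmIiIiIiImZmqqqqqqqqqu7u7u7u7u7u6qqqqqqmZmZmYiIiIiIiZmqqqqqqqqru7u7u7u7u7u7u6qqqqqZmZmZmIiIiIiJmqqqqqqqq7u7u7u7u7u7u7u7uqqqqqmZmZmZmIiIiImqqqqqqqu7u7u7u7u7u7u7u7u7qqqqqpmZmZmZiIiIiqqqqqqqu7u7u7u7u7u7u7u7u7u6qqqqqZmZmZmZiJmaqqqqqqu7u7u7u7u7u7u7u7u7u7uqqqqpmZmZmZmZmZqqqqqqu7u7u7u7u7u7u7u7u7u7u7qqqqqZmZmZmZmZmqqqqqu7u7u7u7u7u7u7u7u7u7u7uqqqqqmZmZmZmZmaqqqqu7u7u7u7u7u7zMzLu7u7u7u7qqqqqpmZmZmZmZqqqqq7u7u7u7u7u7zMzMzLu7u7u7u6qqqqqZmZmZmZmqqqq7u7u7u7u7u7zMzMzMy7u7u7u7uqqqqqqZmZmZmaqqq7u7u7u7u7u7vMzMzMzLu7u7u7u6qqqqqpmZmZmZ"/>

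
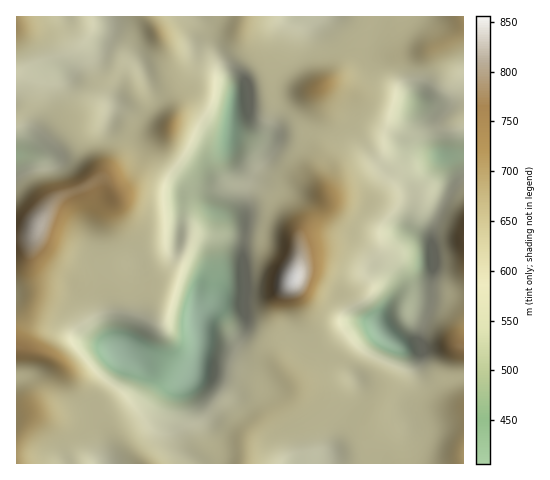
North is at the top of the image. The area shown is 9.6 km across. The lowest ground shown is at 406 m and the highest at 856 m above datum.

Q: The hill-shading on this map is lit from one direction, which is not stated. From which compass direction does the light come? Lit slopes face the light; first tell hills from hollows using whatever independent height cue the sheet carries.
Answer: E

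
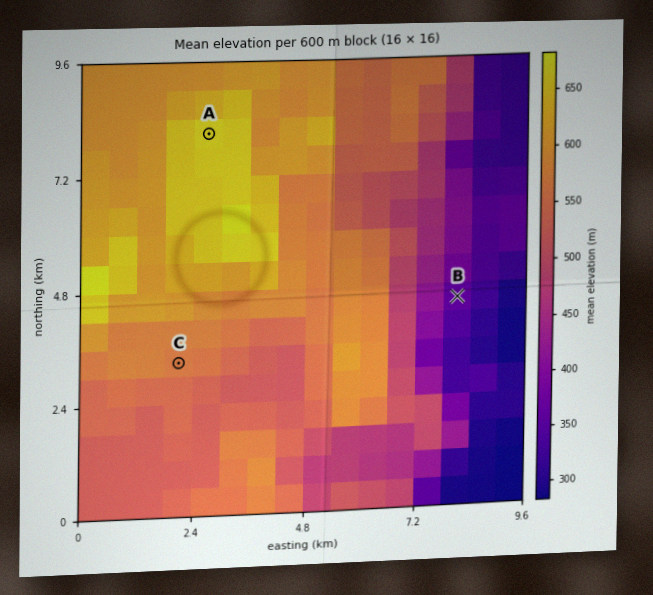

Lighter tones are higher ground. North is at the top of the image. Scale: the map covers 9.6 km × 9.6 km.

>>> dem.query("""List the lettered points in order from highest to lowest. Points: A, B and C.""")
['A', 'C', 'B']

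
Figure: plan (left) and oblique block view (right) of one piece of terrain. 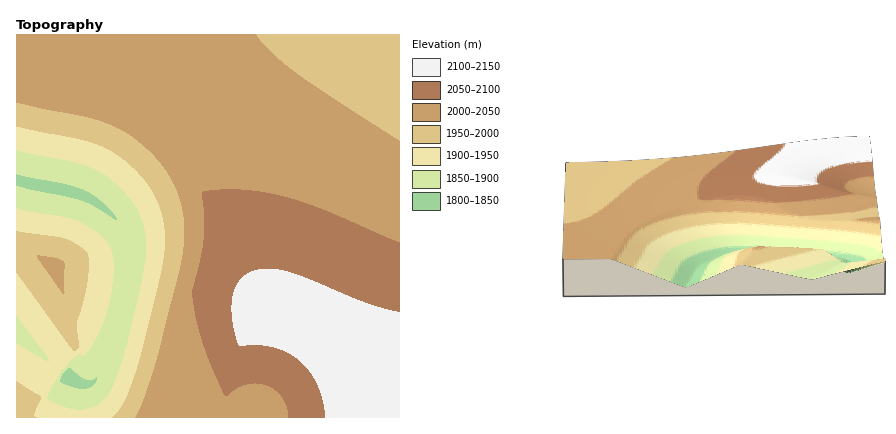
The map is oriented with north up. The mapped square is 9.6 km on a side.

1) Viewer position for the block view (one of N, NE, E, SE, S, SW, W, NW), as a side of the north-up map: W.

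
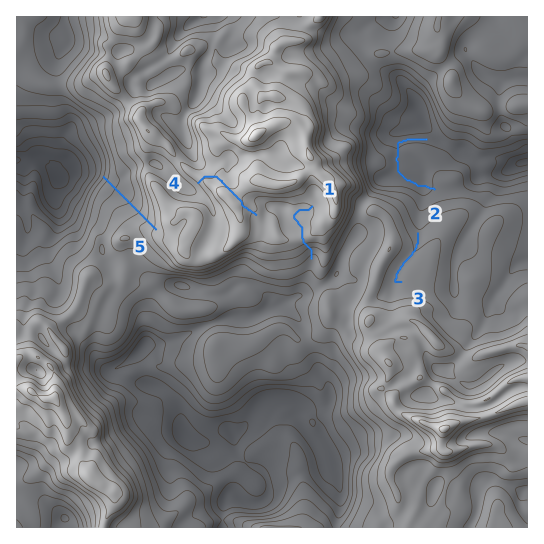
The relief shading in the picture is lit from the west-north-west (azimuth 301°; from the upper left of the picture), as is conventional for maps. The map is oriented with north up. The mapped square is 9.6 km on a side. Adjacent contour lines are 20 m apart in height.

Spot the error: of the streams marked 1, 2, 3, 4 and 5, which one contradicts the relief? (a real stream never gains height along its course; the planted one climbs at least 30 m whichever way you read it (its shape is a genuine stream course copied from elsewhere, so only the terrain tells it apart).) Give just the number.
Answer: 4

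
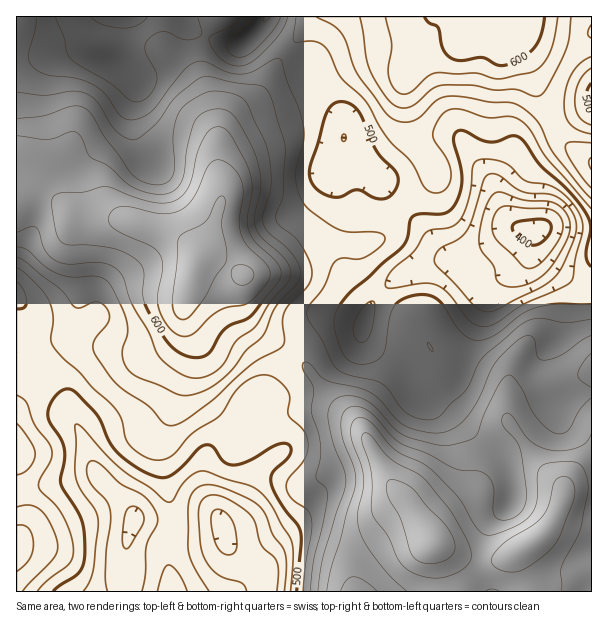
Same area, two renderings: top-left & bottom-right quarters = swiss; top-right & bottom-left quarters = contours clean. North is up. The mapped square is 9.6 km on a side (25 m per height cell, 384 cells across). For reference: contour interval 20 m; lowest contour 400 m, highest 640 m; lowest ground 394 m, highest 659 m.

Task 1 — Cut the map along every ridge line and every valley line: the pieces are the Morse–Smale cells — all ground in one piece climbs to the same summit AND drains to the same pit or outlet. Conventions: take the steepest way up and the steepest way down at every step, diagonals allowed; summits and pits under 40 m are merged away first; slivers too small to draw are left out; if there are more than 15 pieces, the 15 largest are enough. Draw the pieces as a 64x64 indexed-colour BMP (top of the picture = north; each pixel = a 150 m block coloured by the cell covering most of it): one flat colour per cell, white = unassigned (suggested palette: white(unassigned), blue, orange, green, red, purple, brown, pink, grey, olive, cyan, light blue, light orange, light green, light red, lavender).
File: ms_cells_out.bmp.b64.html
<image width="64" height="64" href="data:image/bmp;base64,Qk12CAAAAAAAAHYAAAAoAAAAQAAAAEAAAAABAAQAAAAAAAAIAAATCwAAEwsAABAAAAAAAAAA////ALR3HwAOf/8ALKAsACgn1gC9Z5QAS1aMAMJ34wB/f38AIr28AM++FwDox64AeLv/AIrfmACWmP8A1bDFAHd3d3d3d0RERERERERERERERERERBERERERERERERERd3d3d3d3REREREREREREREREREREQRERERERERERERF3d3d3d3dERERERERERERERERERERBEREREREREREREXd3d3d3d0REREREREREREREREREREQRERERERERERERd3d3d3d3REREREREREREREREREREREERERERERERERF3d3d3d3dERERERERERERERERERERERBEREREREREREXd3d3d3d3REREREREREREREREREREREERERERERERERd3d3d3d3dEREREREREREREREREREREERERERERERERF3d3d3d3dyIiIiIkREREREREREREREEREREREREREREXd3d3d3dyIiIiIiREREREREREREREQRERERERERERERd3d3d3dyIiIiIiREREREREREREREQRERERERERERERF3d3d3dyIiIiIiJEREREREREREREQREREREREREREREXd3d3dyIiIiIiIkREREREREREREQRERERERERERERERd3d3d3IiIiIiIiRERERERERERERBERERERERERERERF3d3d3IiIiIiIiJERERERERERERBEREREREREREREREXd3d3ciIiIiIiIkREREREREREREERERERERERERERERd3d3dyIiIiIiIiJEREREREREREERERERERERERERERF3d3dyIiIiIiIiIiREREREREREQREREREREREREREREXd3d3IiIiIiIiIiIkREREREREQRERERERERERERERERd3d3IiIiIiIiIiIiJEREREREQRERERERERERERERERF3d3ciIiIiIiIiIiIkREREREQREREREREREREREREREXd3ciIiIiIiIiIiIiJEREREQRERERERERERERERERERd3dyIiIiIiIiIiIiIiJEREQRERERERERERERERERERF3dyIiIiIiIiIiIiIiIiREQREREREREREREREREREREXdyIiIiIiIiIiIiIiIiJERBERERERERERERERERERERd3IiIiIiIiIiIiIiIiIiRBERERERERERERERERERERF3IiIiIiIiIiIiIiIiIiIhEREREREREREREREREREREXciIiIiIiIiIiIiIiIiIlERERERERERERERERERERERdyIiIiIiIiIiIiIiIiJVVRERERERERERERERERERERF3IiIiIiIiIiIiIiIiVVVVVREREREREREREREREREREXciIiIiIiIiIiIiIiJVVVVVVVVRERERERERERERERERciIiIiIiIiIiIiIiJVVVVVVVVVEREREREREREREREREiIiIiIiIiIiIiIiIlVVVVVVVVURERERERERERERERESIiIiIiIiIiIiIiIiVVVVVVVVURERERERERERERERERIiIiIiIiIiIiIiIiJVVVVVVVUREREREREREREREREREiIiIiIiIiIiIiIiIlVVVVVVVRERERERERETMxERERESIiIiIiIiIiIiIiJVVVVVVVVVEREREREREzMzMRERERIiIiIiIiIiIiIlVVVVVVVVVVURERERERMzMzMzEREREiIiIiIiIiIiIlVVVVVVVVVVVRERERERMzMzMzMRERESIiIiIiIiIiIlVVVVVVVVVVVVERERERMzMzMzMxERERIiIiIiIiIiVVVVVVVVVVVVVVURERERMzMzMzMzMxEREiIiImZmZVVVVVVVVVVVVVVVVRERERMzMzMzMzMzMzMyIiImZmZVVVVVVVVVVVVVVVVVERERMzMzMzMzMzMzMzIiImZmZVVVVVVVVVVVVVVVVVURERMzMzMzMzMzMzMzMiJmZmZlVVVVVVVVVVVVVVVVURERMzMzMzMzMzMzMzM2ZmZmZmVVVVVVVVVVVVVVVVVREREzMzMzMzMzMzMzMzZmZmZmZVVVVVVVVVVVVVVVVREREzMzMzMzMzMzMzMzNmZmZmZmVVVVVVVVVVVVVVVVEREzMzMzMzMzMzMzMzM2ZmZmZmZmVVVVVVVVVVVVVVVREzMzMzMzMzMzMzMzM4ZmZmZmZmZmVVVWZVVVVVVVVVEzMzMzMzMzMzMzMzM4hmZmZmZmZmZmZmZmVVVVVVVVUzMzMzMzMzMzMzMzM4iGZmZmZmZmZmZmZmZVVVVVVVVTMzMzMzMzMzMzMzM4iIZmZmZmZmZmZmZmZmVVVVVVVVMzMzMzMzMzMzMzMziIhmZmZmZmZmZmZmZmZVVVVVVVUzMzMzMzMzMzMzMziIiGZmZmZmZmZmZmZmZmZVVVVVUzMzMzMzMzMzMzMzOIiIZmZmZmZmZmZmZmZmZmVVVVUzMzMzMzMzMzMzMzOIiIhmZmZmZmZmZmZmZmZmZlVVUzMzMzMzMzMzMzMzM4iIiGZmZmZmZmZmZmZmZmZmVVVTMzMzMzMzMzMzMzM4iIiIZmZmZmZmZmZmZmZmZmZlVTMzMzMzMzMzMzMzMziIiIiZZmZmaZZmZmZmZmZmZmZTMzMzMzMzMzMzMzMziIiIiJmZmZmZlmZmZmZmZmZmZjMzMzMzMzMzMzMzMziIiIiImZmZmZmWZmZmZmaqqmZrszMzMzMzMzMzMzMzOIiIiIiZmZmZmZZmZmZmqqqqq7u7MzMzMzMzMzMzMzMziDMzM5mZmZmZlmZmZmqqqqqqu7uzMzMzMzMzMzMzMzMzMzMz"/>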